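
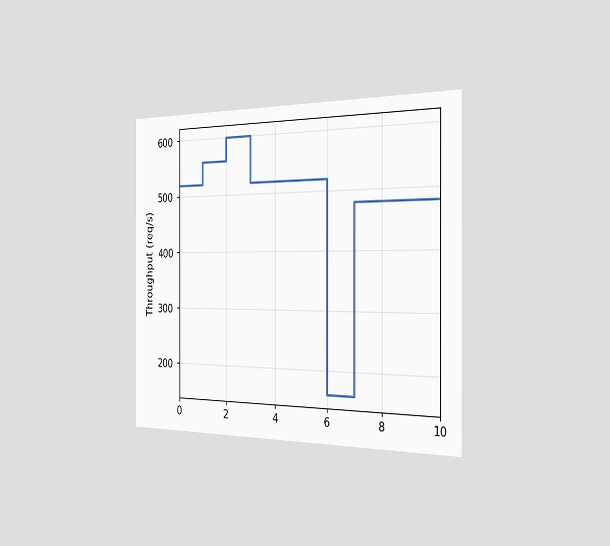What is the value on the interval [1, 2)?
560req/s

The chart is viewed slightly from the right. On [1, 2) the step sits at 560req/s.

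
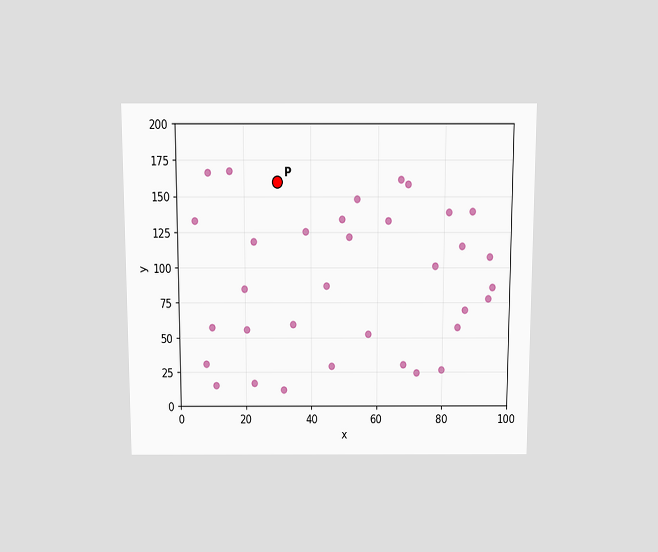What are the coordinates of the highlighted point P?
The chart is viewed slightly from above. Following the gridlines from P to each axis, P sits at (30, 160).

(30, 160)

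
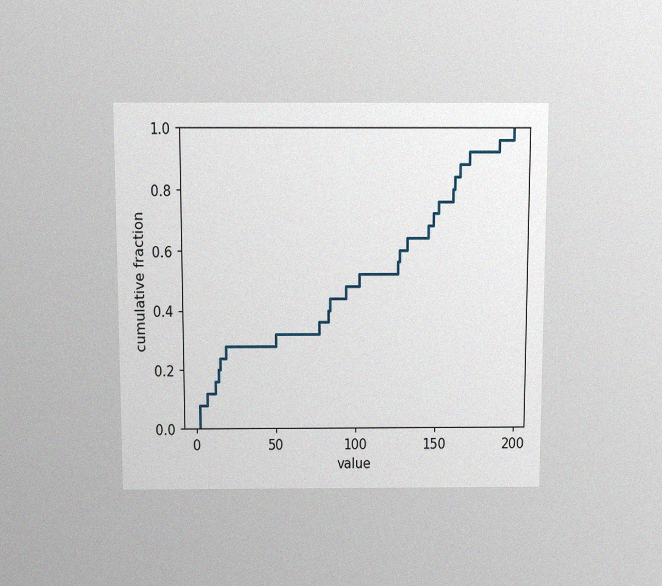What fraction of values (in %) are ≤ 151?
The chart is viewed slightly from above, with some photo noise. At x=151 the ECDF step is at 76%.

76%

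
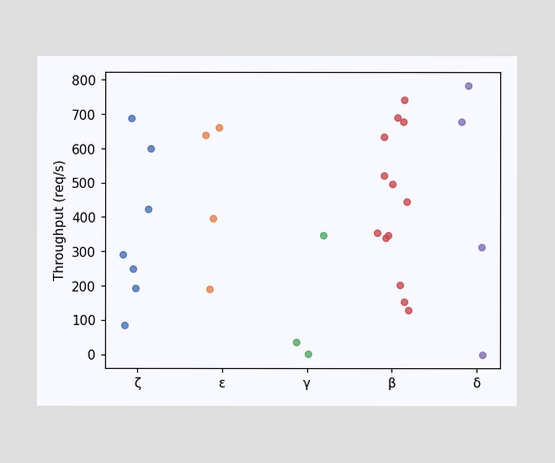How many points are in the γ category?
3

Counting the markers in the γ column gives 3.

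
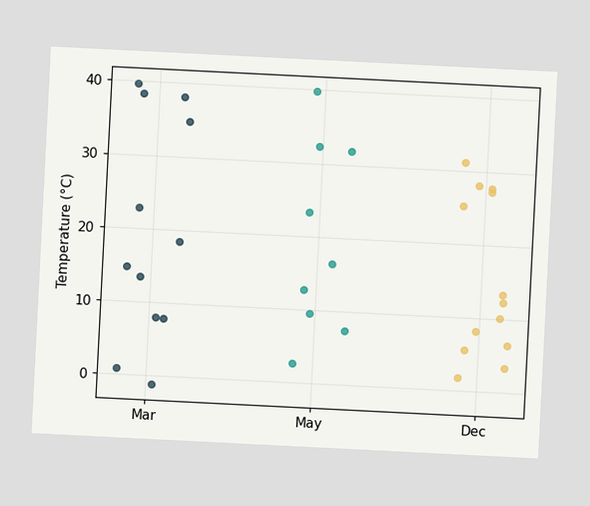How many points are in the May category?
The chart is tilted about 3° clockwise. Counting the markers in the May column gives 9.

9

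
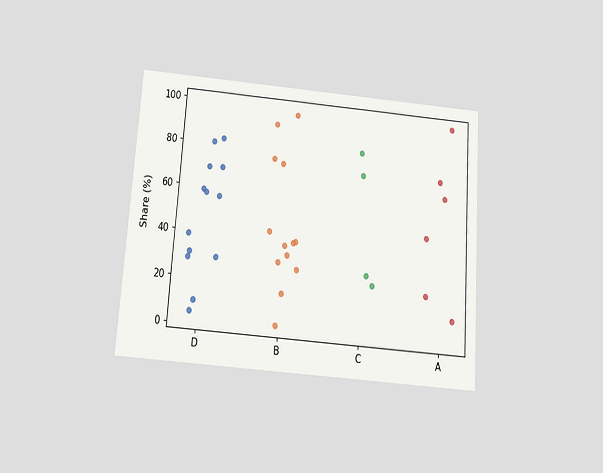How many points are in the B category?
13

The chart is tilted about 4° clockwise and viewed slightly from below. Counting the markers in the B column gives 13.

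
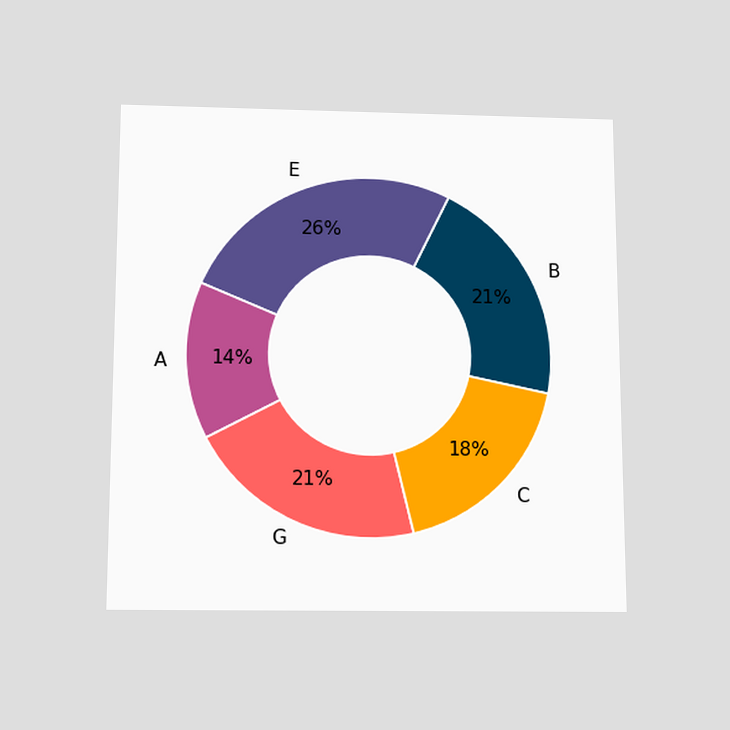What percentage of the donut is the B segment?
The chart is viewed slightly from below. The B segment takes up 21% of the ring.

21%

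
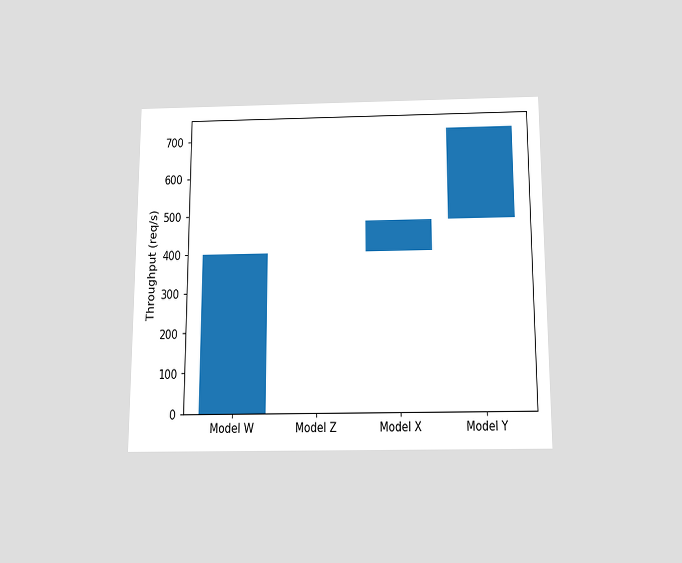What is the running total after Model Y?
The chart is viewed slightly from below. After Model Y the running total reaches 720req/s.

720req/s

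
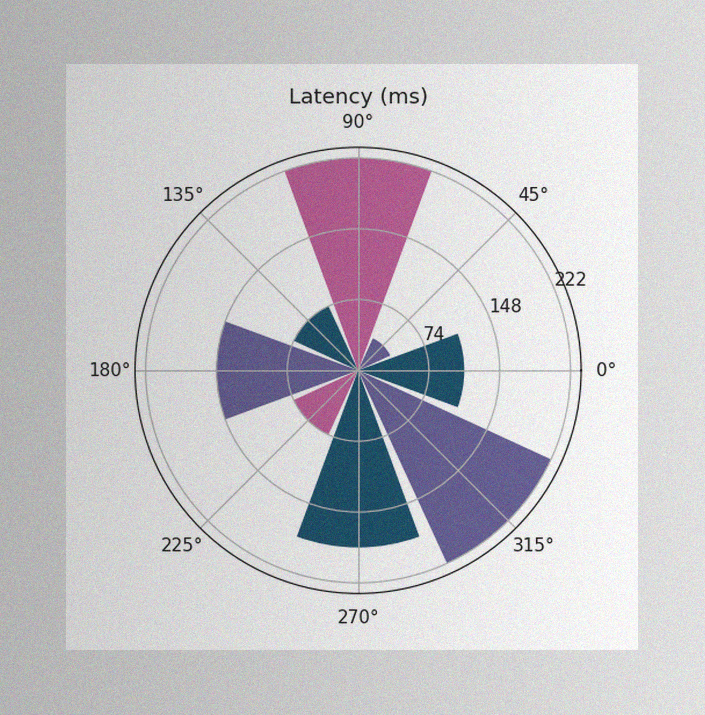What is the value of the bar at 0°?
The image has some photo noise and uneven lighting. The bar at 0° reaches 111ms on the radial axis.

111ms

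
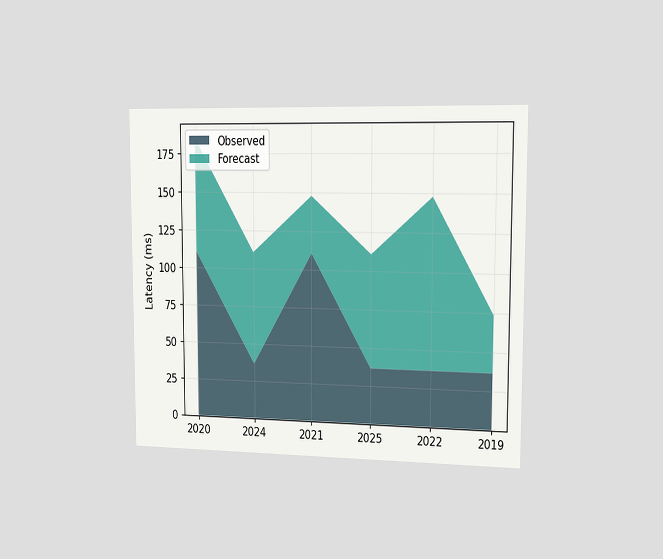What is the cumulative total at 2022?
148ms

The chart is viewed slightly from the right. The stacked total at 2022 reaches 148ms.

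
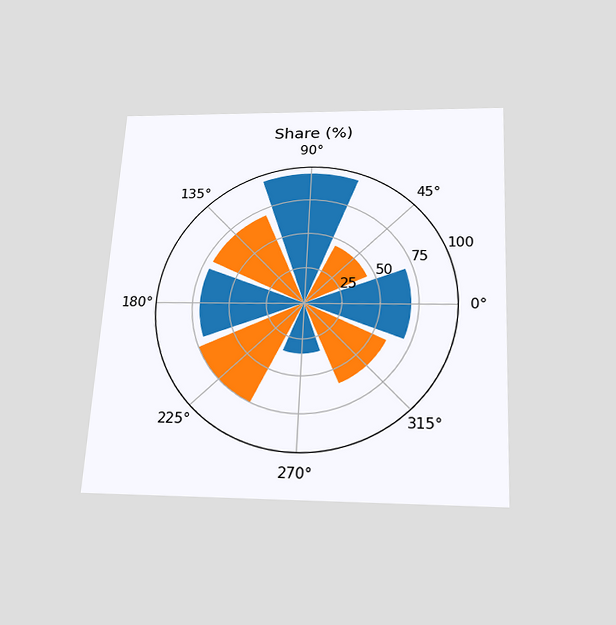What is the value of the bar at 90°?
95%

The chart is tilted about 3° clockwise and viewed slightly from below. The bar at 90° reaches 95% on the radial axis.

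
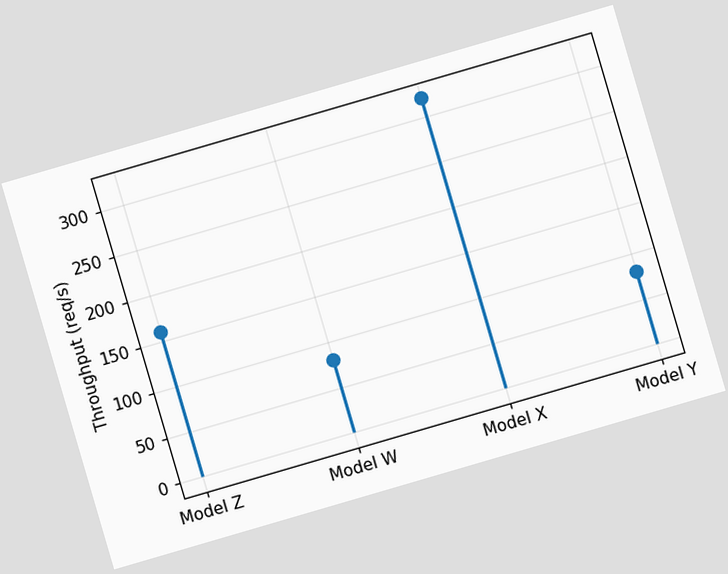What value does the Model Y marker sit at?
The chart is tilted about 16° counter-clockwise. The Model Y marker sits at 80req/s.

80req/s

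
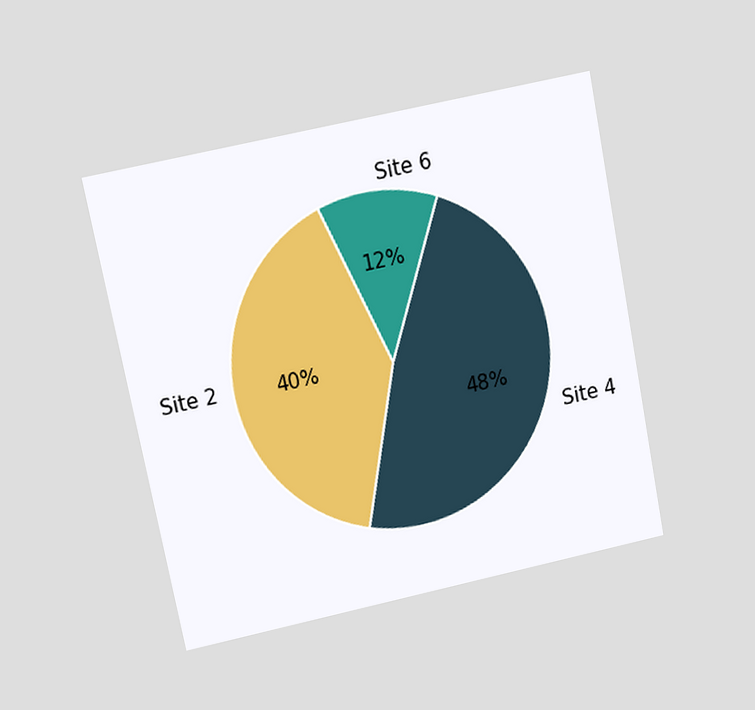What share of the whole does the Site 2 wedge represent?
40%

The chart is tilted about 11° counter-clockwise and viewed at a slight angle. The Site 2 slice takes up 40% of the pie.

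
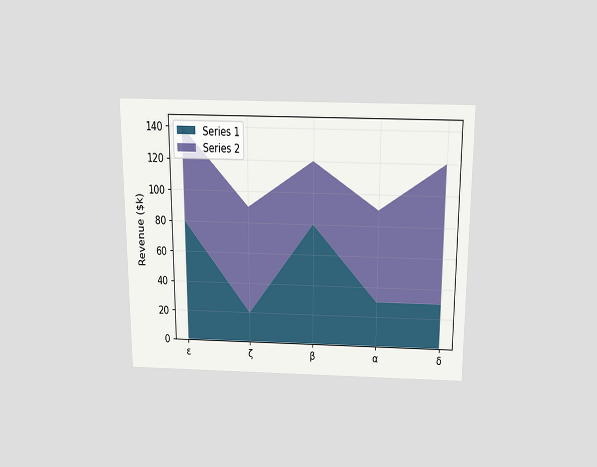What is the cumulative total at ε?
$140k

The chart is viewed slightly from above. The stacked total at ε reaches $140k.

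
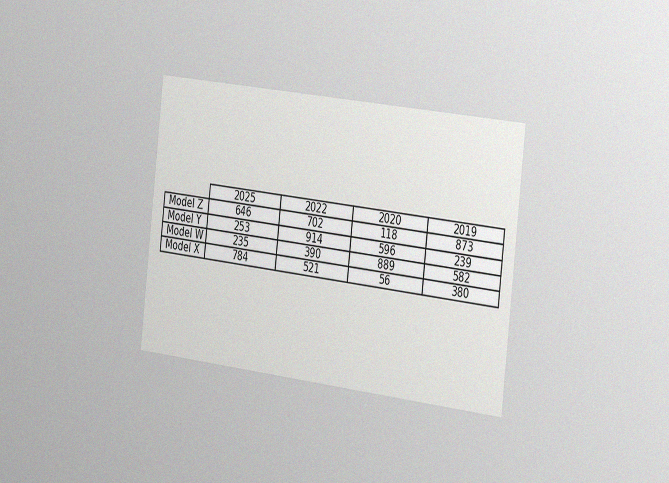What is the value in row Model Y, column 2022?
914

The chart is tilted about 7° clockwise and viewed slightly from the right, with some photo noise. The (Model Y, 2022) cell reads 914.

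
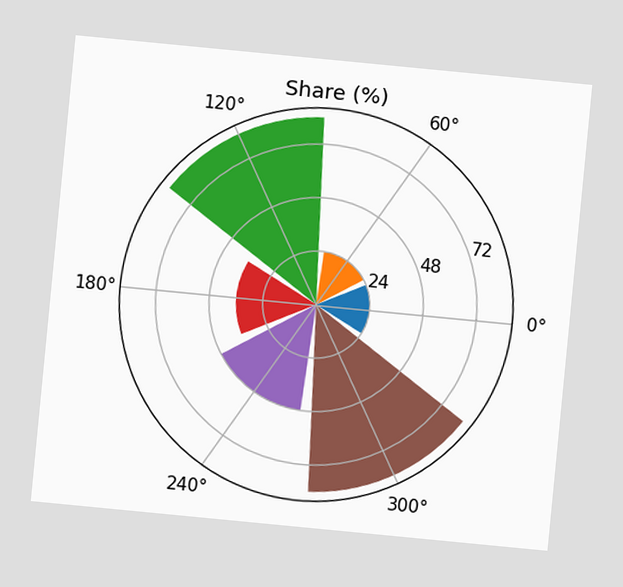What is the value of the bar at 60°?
24%

The chart is tilted about 6° clockwise. The bar at 60° reaches 24% on the radial axis.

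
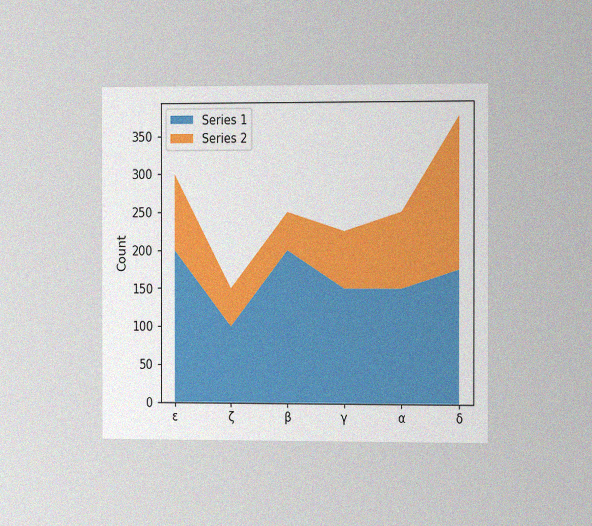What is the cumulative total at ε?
The chart is viewed slightly from the right, with some photo noise. The stacked total at ε reaches 300.

300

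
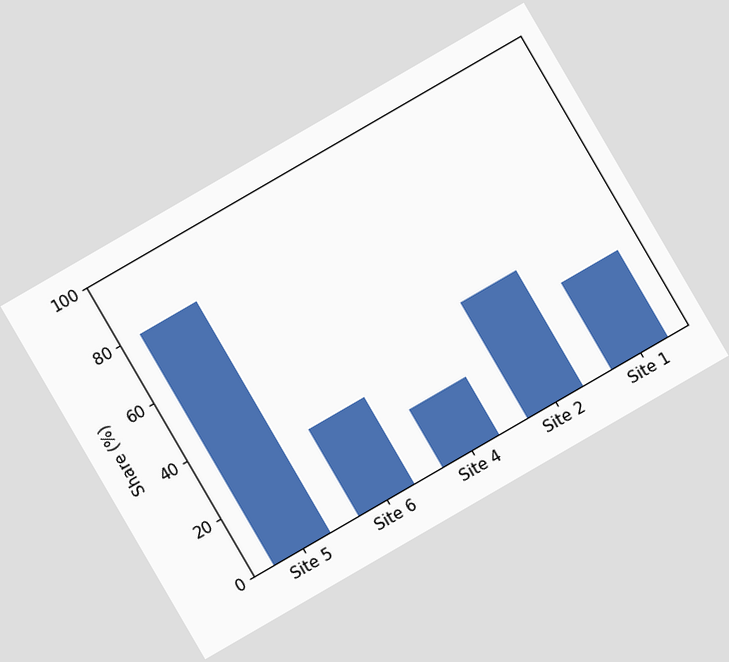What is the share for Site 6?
30%

The chart is tilted about 30° counter-clockwise. Reading along the chart's y-axis, the Site 6 bar reaches 30%.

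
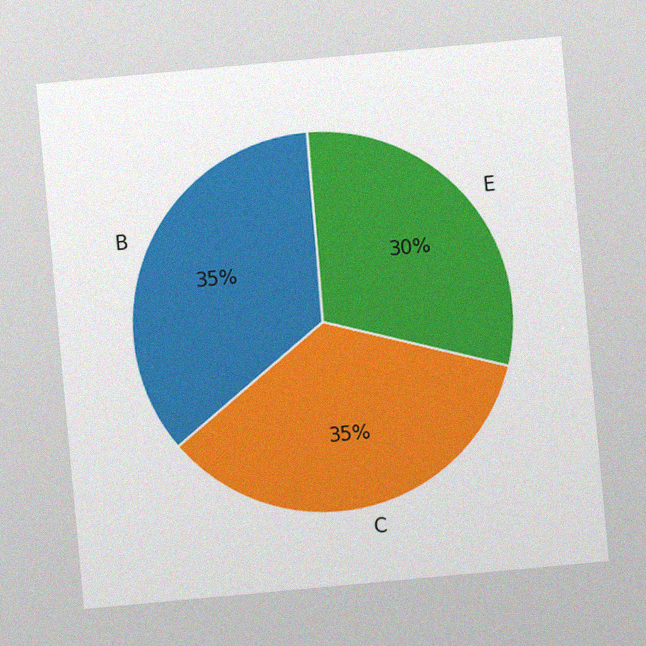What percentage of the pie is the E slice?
The chart is tilted about 5° counter-clockwise, with some photo noise. The E slice takes up 30% of the pie.

30%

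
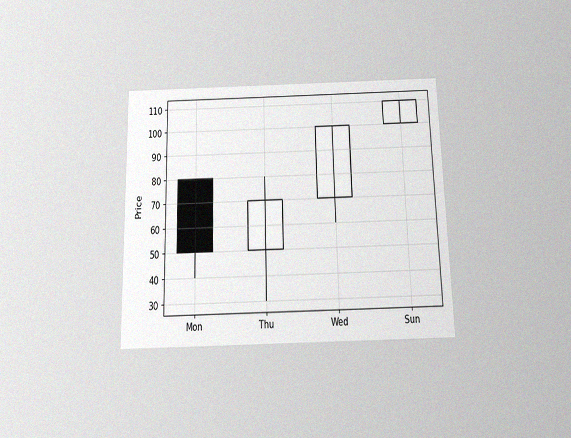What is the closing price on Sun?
The chart is viewed slightly from below, with some photo noise. The Sun candle closes at 110.

110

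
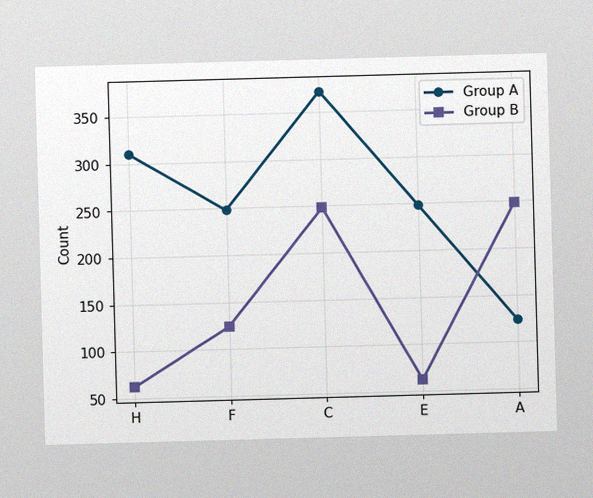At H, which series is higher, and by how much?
Group A, by 248

The image has some photo noise and uneven lighting. At H, Group A sits above the other line by 248.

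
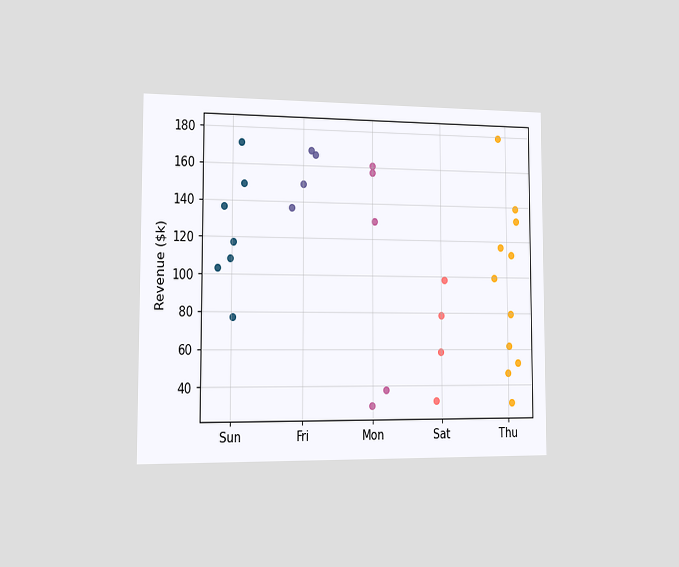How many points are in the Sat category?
4

The chart is viewed slightly from the left. Counting the markers in the Sat column gives 4.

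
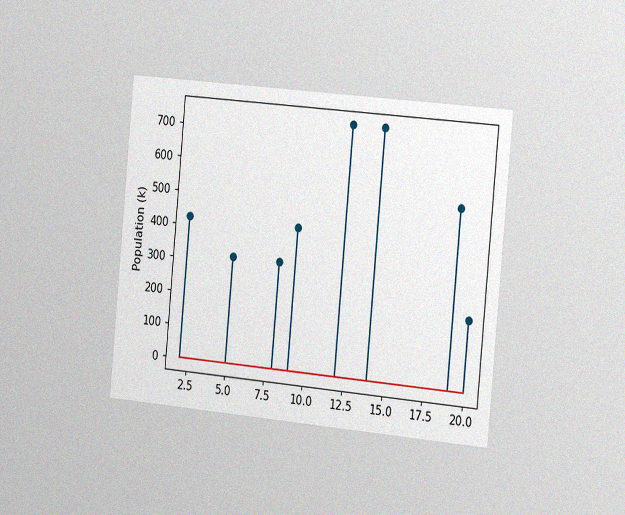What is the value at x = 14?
The chart is tilted about 5° clockwise and viewed slightly from the right, with some photo noise. The stem at x=14 reaches 742k.

742k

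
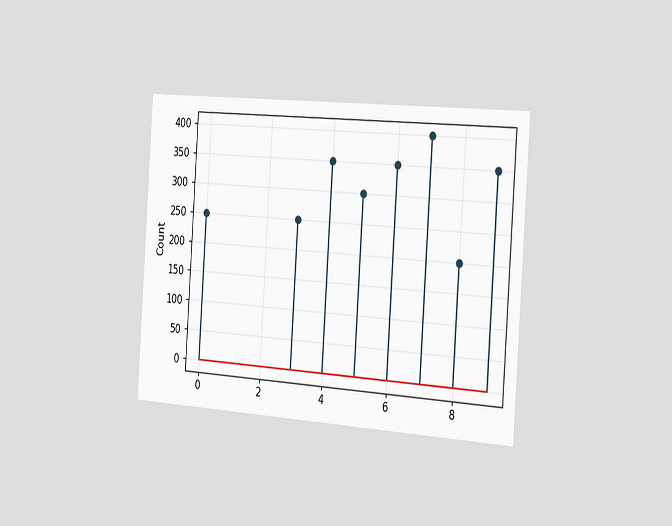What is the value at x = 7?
400

The chart is tilted about 4° clockwise and viewed slightly from the right. The stem at x=7 reaches 400.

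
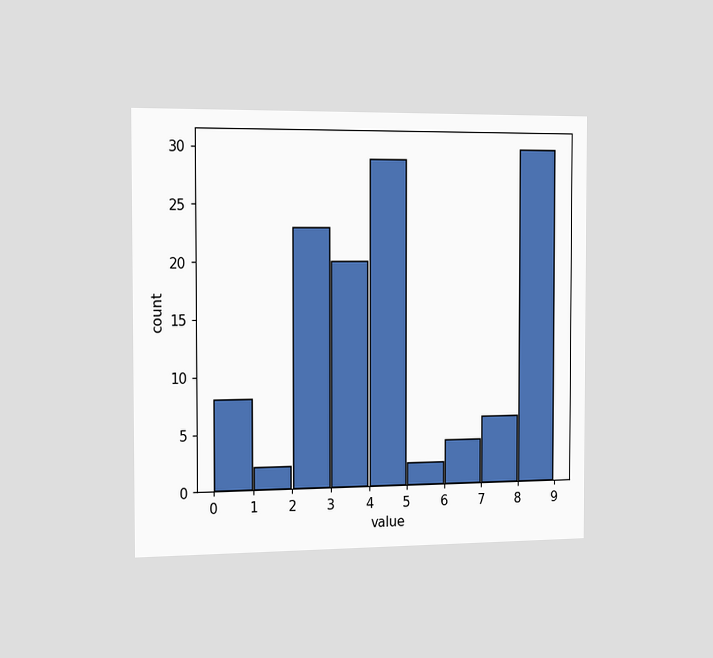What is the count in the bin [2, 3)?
23

The chart is viewed slightly from the left. The [2, 3) bin has height 23.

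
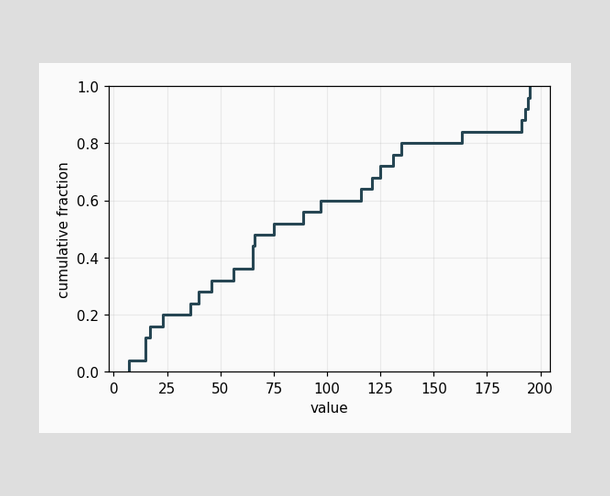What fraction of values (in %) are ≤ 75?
At x=75 the ECDF step is at 52%.

52%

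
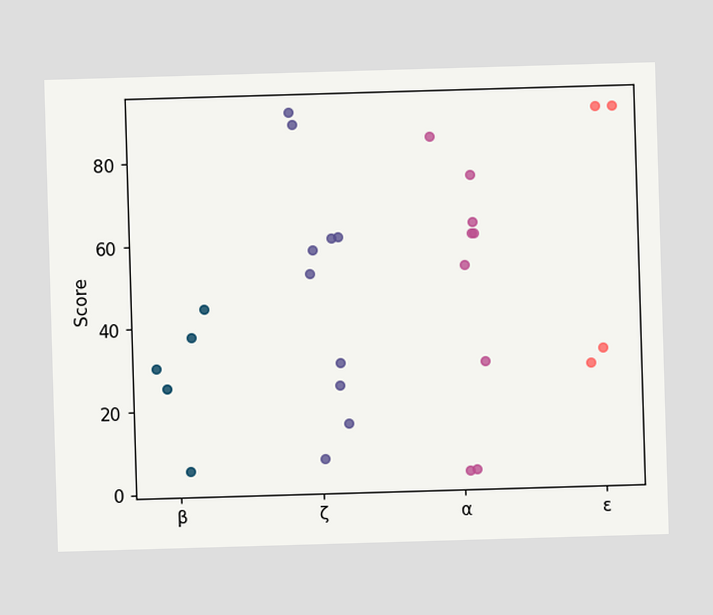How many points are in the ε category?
4

Counting the markers in the ε column gives 4.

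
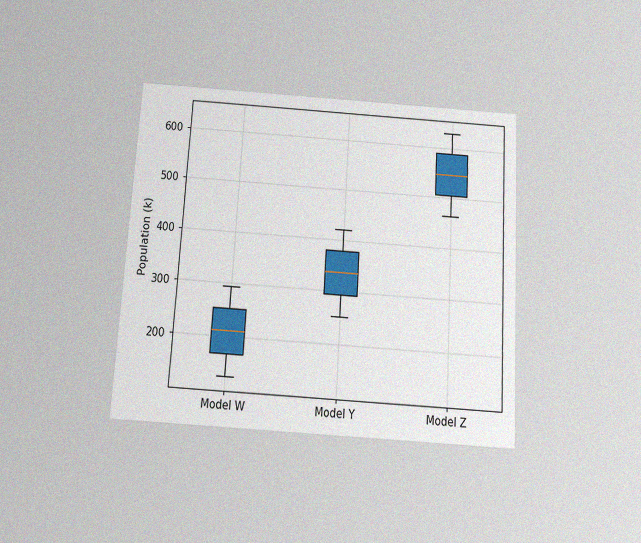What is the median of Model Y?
The chart is tilted about 3° clockwise and viewed slightly from below, with some photo noise. The median line in the Model Y box sits at 336k.

336k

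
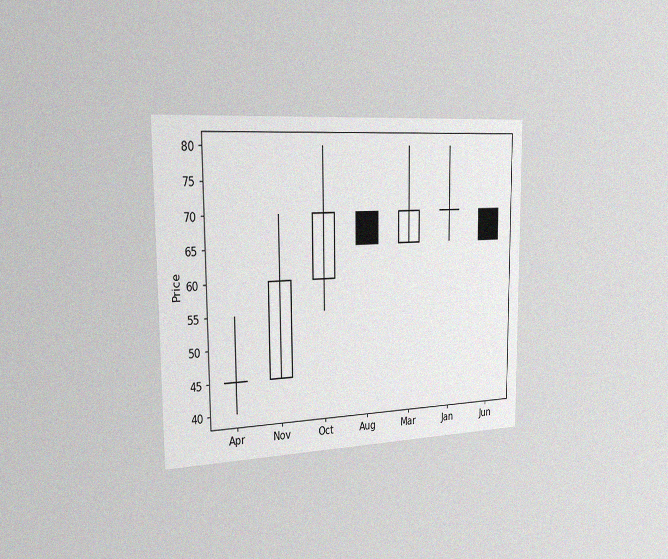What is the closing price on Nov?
The chart is viewed slightly from the left, with some photo noise. The Nov candle closes at 60.

60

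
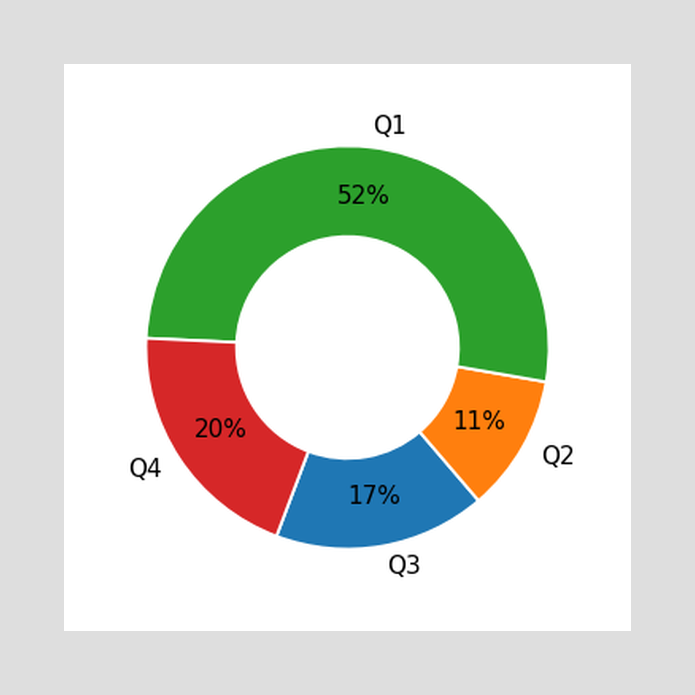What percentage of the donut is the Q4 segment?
The Q4 segment takes up 20% of the ring.

20%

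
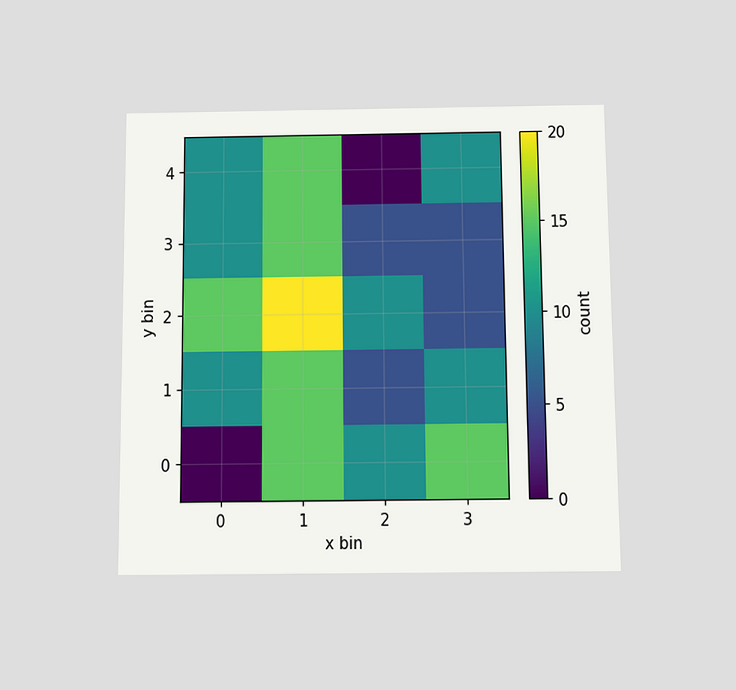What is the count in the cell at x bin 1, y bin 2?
20

The chart is viewed slightly from below. Matching the cell (1, 2) against the colorbar gives 20.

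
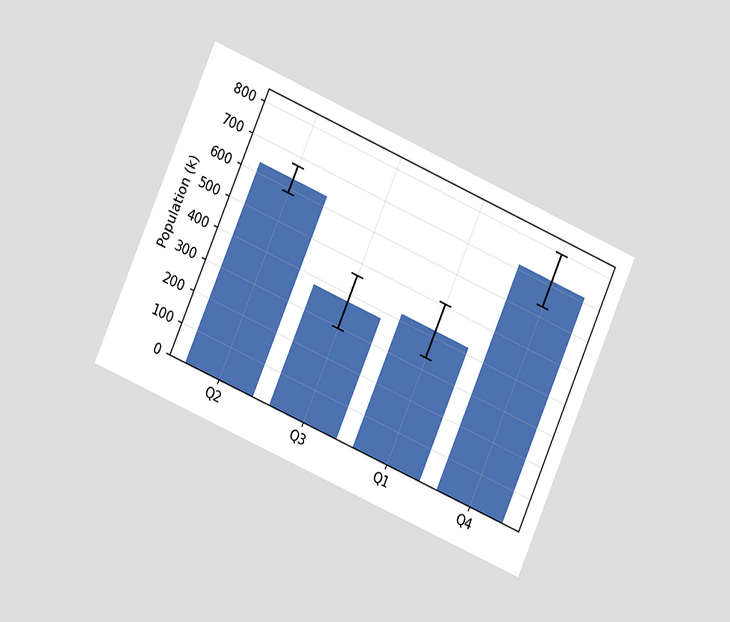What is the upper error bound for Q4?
The chart is tilted about 23° clockwise and viewed slightly from the left. The Q4 bar's upper whisker reaches 798k.

798k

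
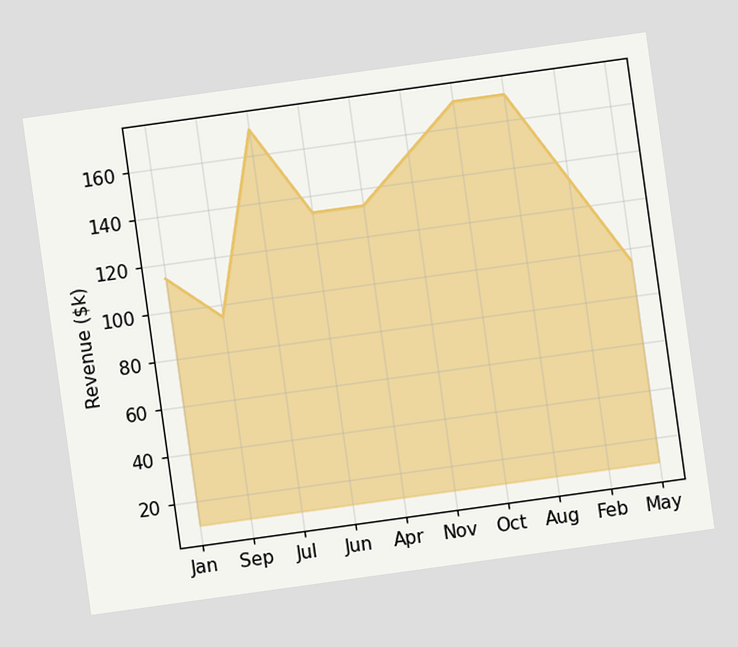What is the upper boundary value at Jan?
$114k

The chart is tilted about 8° counter-clockwise. At Jan the upper boundary is at $114k.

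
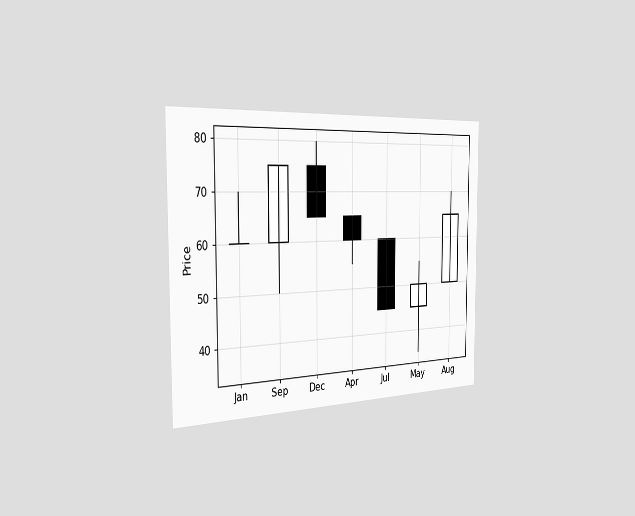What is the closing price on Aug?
65

The chart is viewed slightly from the left. The Aug candle closes at 65.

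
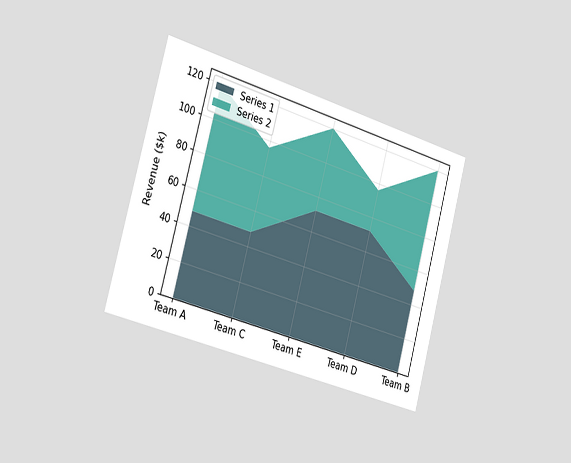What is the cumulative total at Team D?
$96k

The chart is tilted about 15° clockwise and viewed slightly from the left. The stacked total at Team D reaches $96k.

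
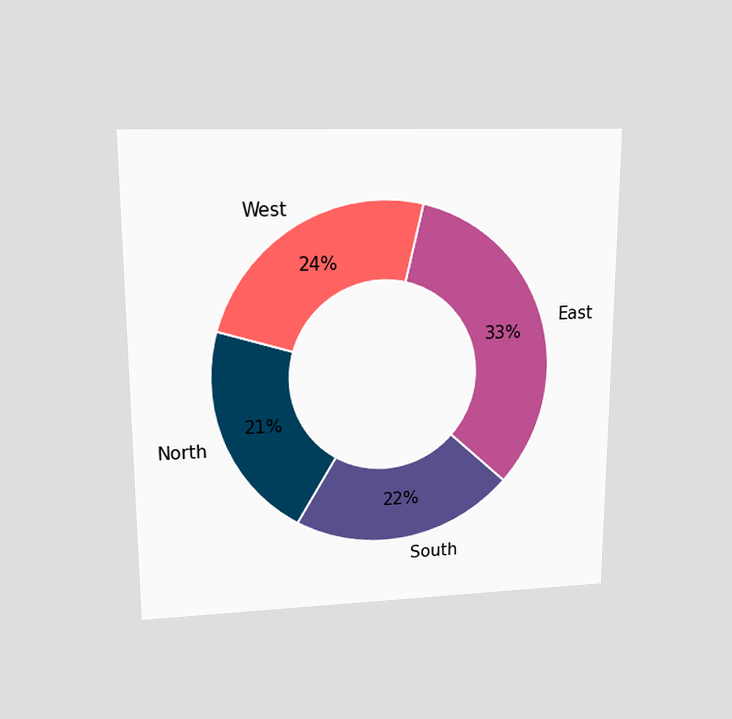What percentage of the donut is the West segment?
24%

The chart is viewed at a slight angle. The West segment takes up 24% of the ring.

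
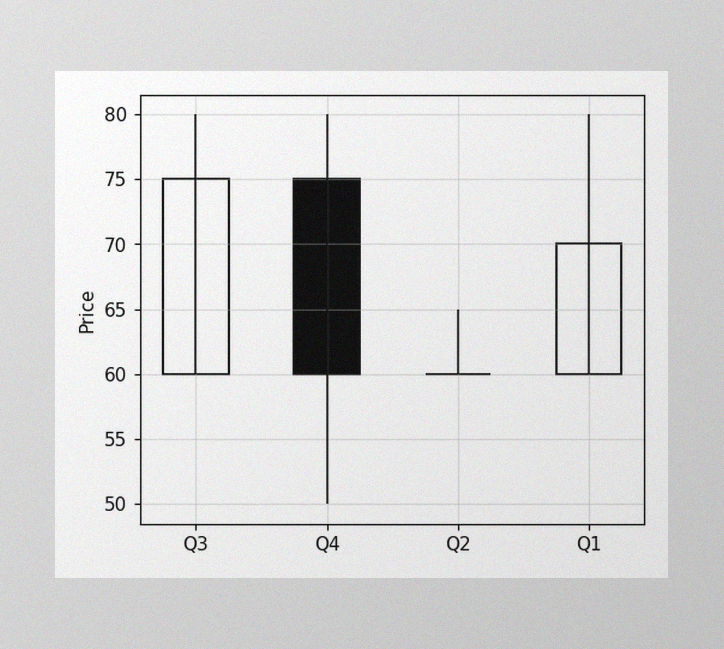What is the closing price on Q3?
75

The image has some photo noise and uneven lighting. The Q3 candle closes at 75.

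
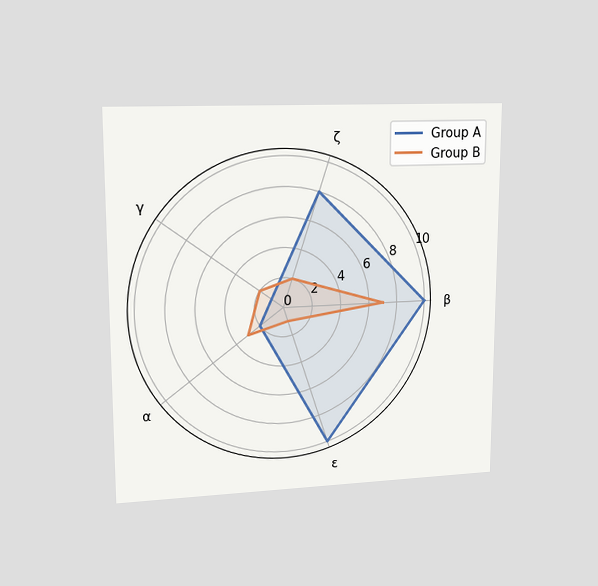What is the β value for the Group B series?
7

The chart is viewed at a slight angle. On the β axis, Group B reaches 7.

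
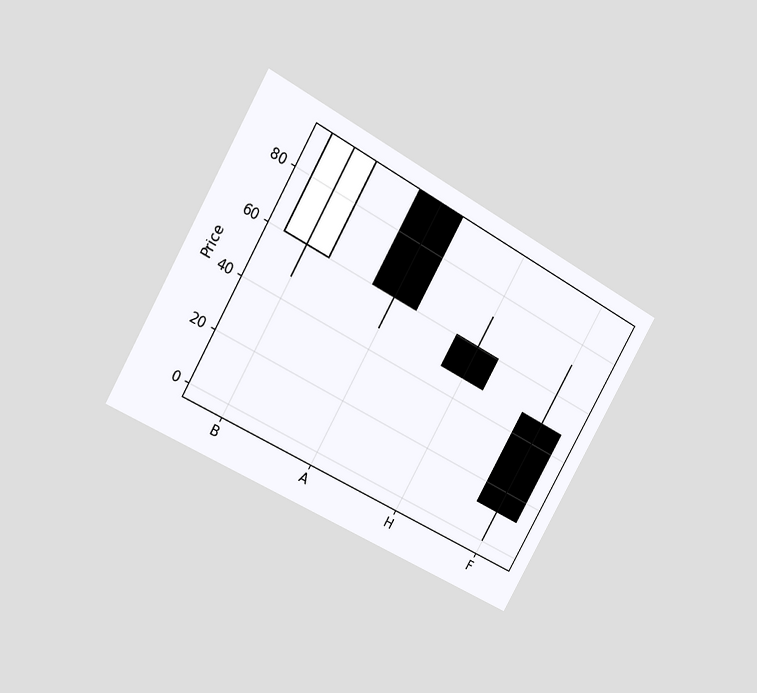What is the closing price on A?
60

The chart is tilted about 30° clockwise and viewed at a slight angle. The A candle closes at 60.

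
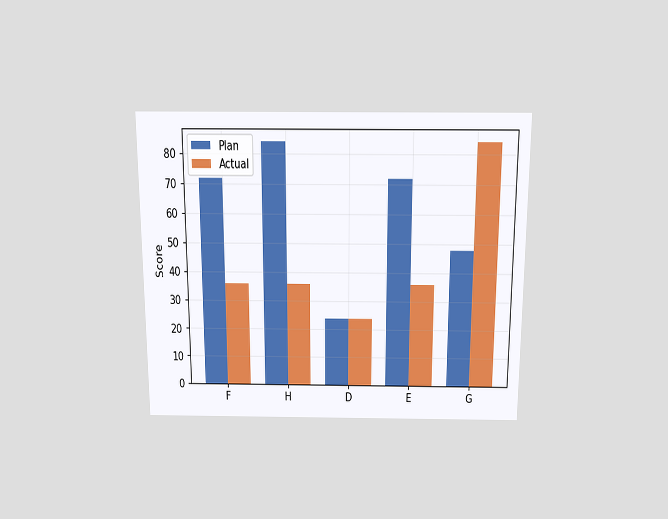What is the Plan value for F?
The chart is viewed slightly from above. The Plan bar at F reaches 72 on the y-axis.

72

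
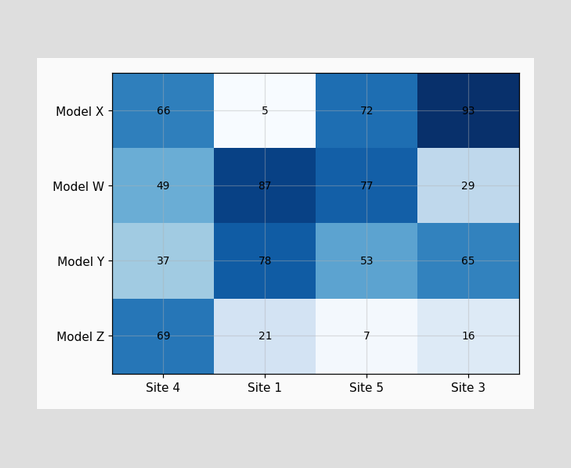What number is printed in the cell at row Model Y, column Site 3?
The (Model Y, Site 3) cell reads 65.

65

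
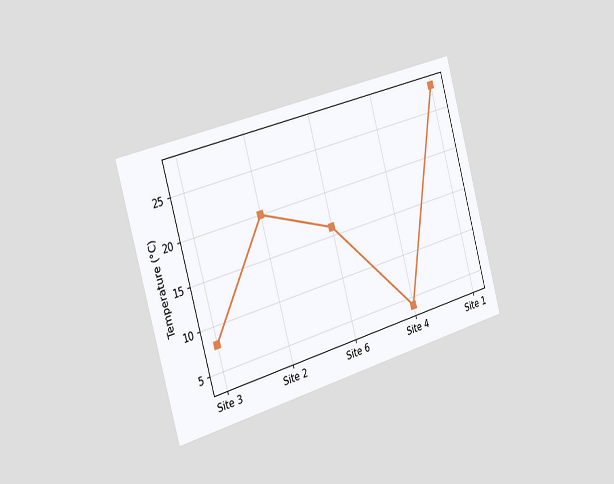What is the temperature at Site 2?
The chart is tilted about 16° counter-clockwise and viewed slightly from the left. At Site 2, the line is at 20°C.

20°C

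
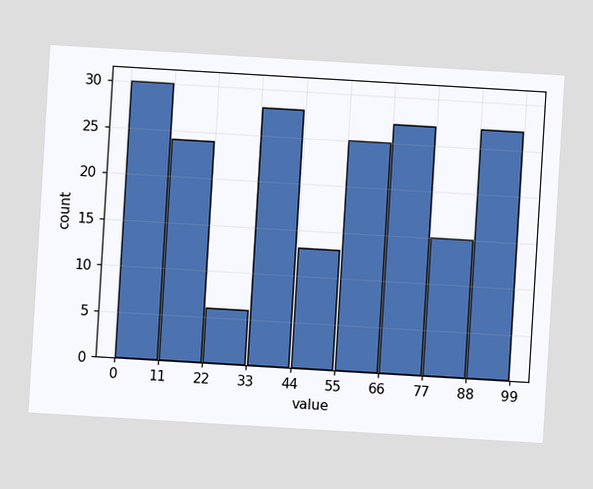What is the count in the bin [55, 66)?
25

The chart is tilted about 3° clockwise. The [55, 66) bin has height 25.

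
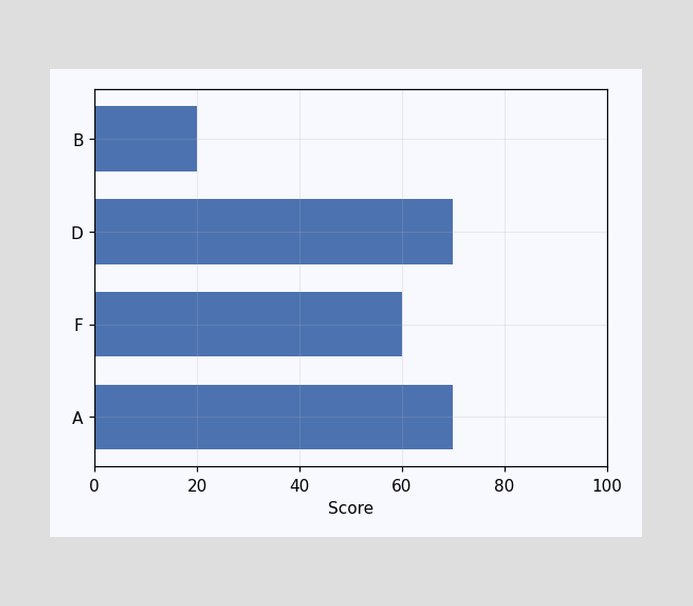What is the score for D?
Reading along the chart's x-axis, the D bar reaches 70.

70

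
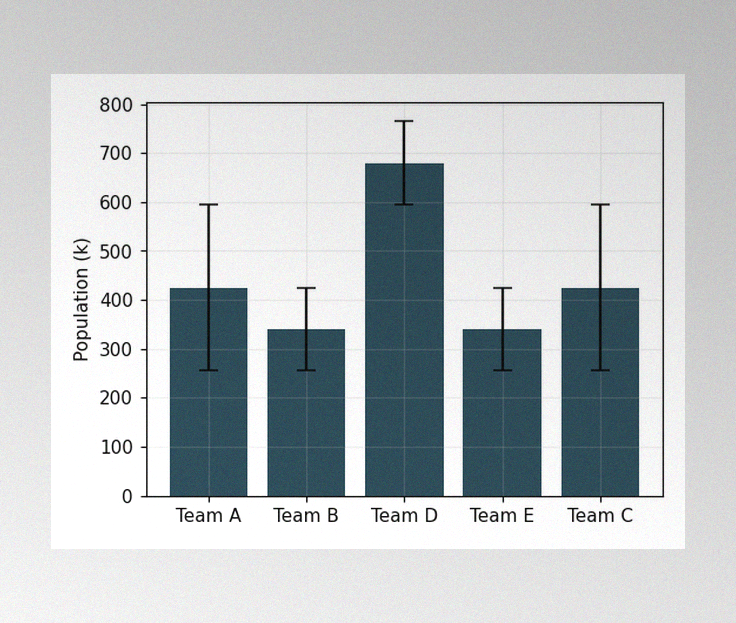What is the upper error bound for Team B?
425k

The image has some photo noise and uneven lighting. The Team B bar's upper whisker reaches 425k.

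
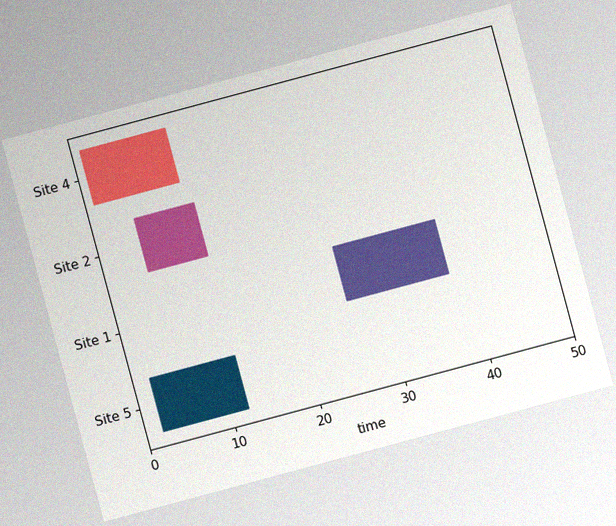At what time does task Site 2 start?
5

The chart is tilted about 15° counter-clockwise, with some photo noise. The Site 2 bar begins at t=5.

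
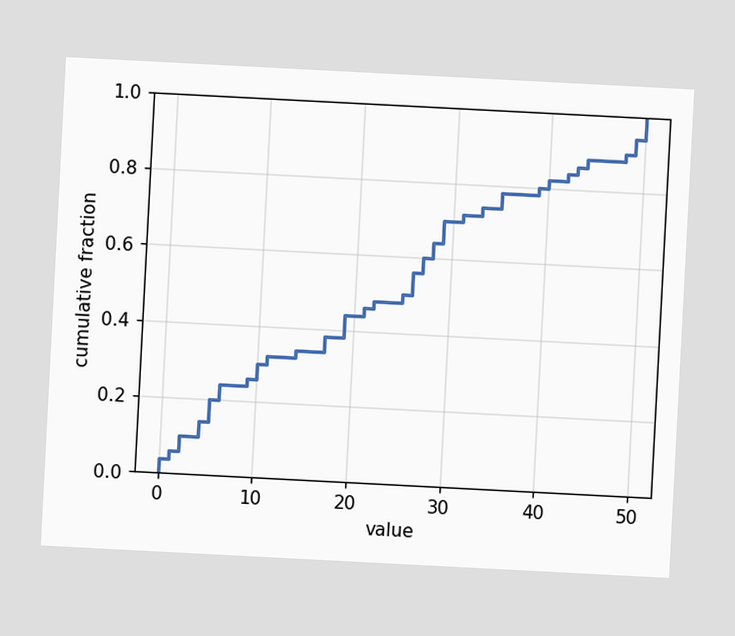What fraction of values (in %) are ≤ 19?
The chart is tilted about 3° clockwise. At x=19 the ECDF step is at 44%.

44%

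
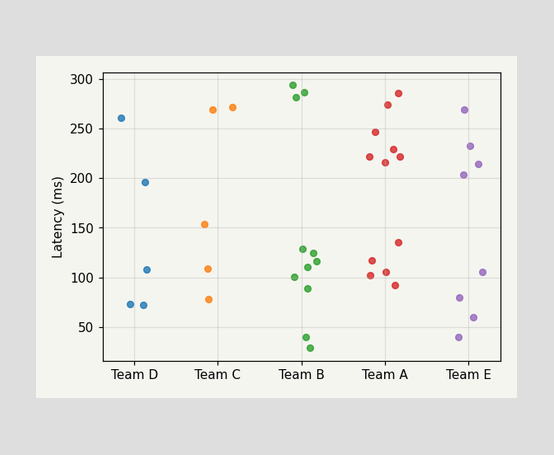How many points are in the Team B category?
Counting the markers in the Team B column gives 11.

11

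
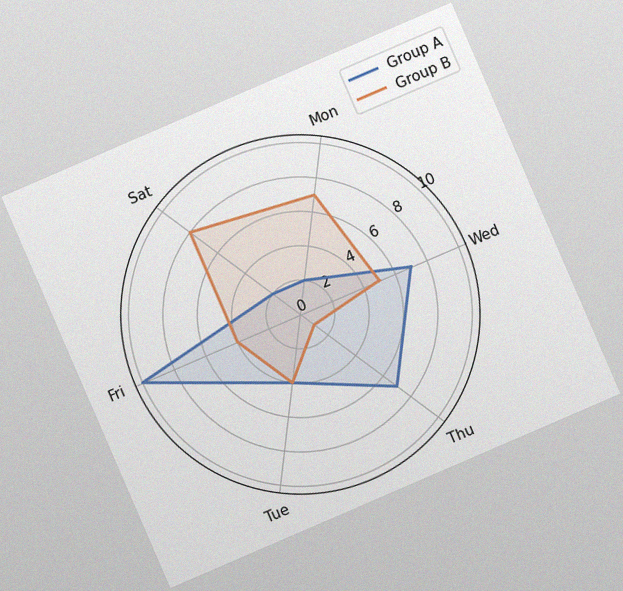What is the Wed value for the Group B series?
5

The chart is tilted about 23° counter-clockwise, with some photo noise. On the Wed axis, Group B reaches 5.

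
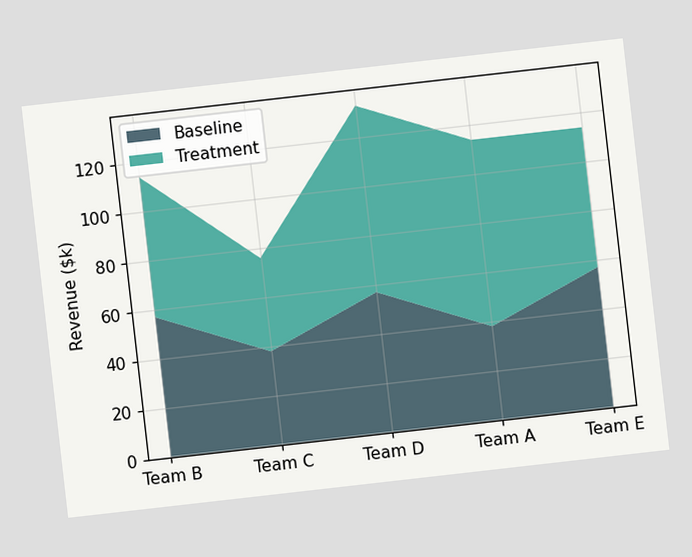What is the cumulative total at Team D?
The chart is tilted about 6° counter-clockwise. The stacked total at Team D reaches $133k.

$133k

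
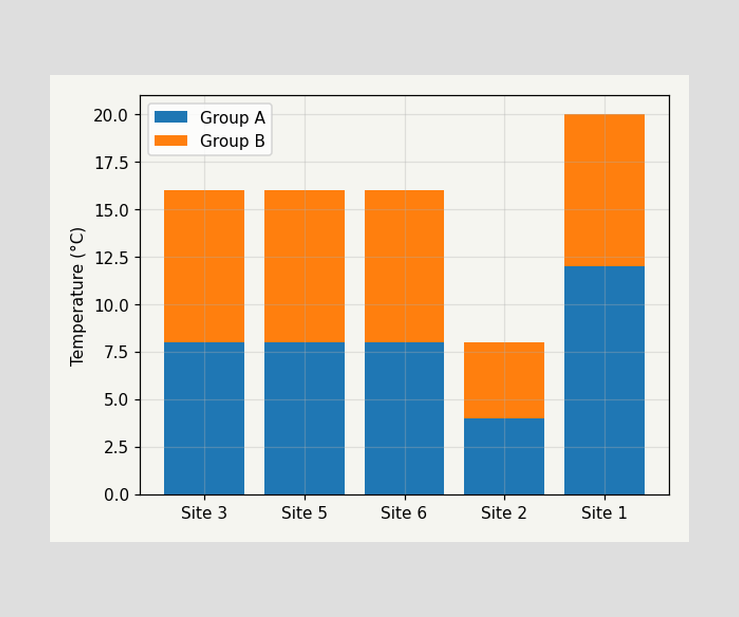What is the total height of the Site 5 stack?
The Site 5 stack's top reaches 16°C on the y-axis.

16°C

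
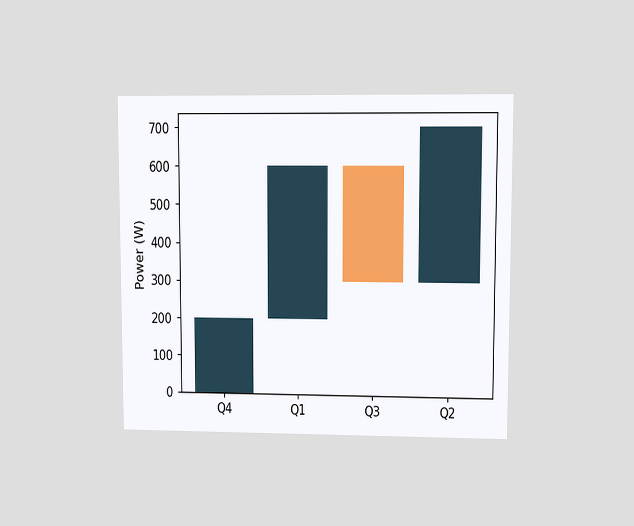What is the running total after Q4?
The chart is viewed at a slight angle. After Q4 the running total reaches 200W.

200W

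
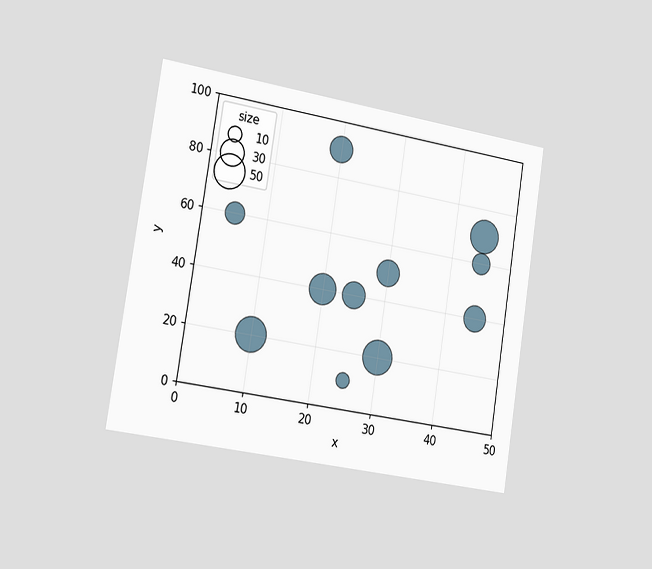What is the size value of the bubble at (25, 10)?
10

The chart is tilted about 9° clockwise and viewed slightly from the left. Matching the bubble at (25, 10) against the size legend gives 10.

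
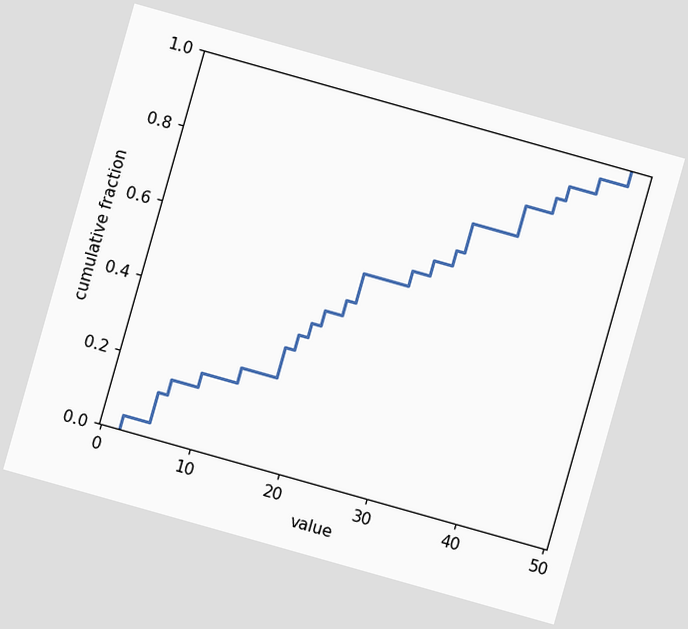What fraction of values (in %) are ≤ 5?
12%

The chart is tilted about 16° clockwise. At x=5 the ECDF step is at 12%.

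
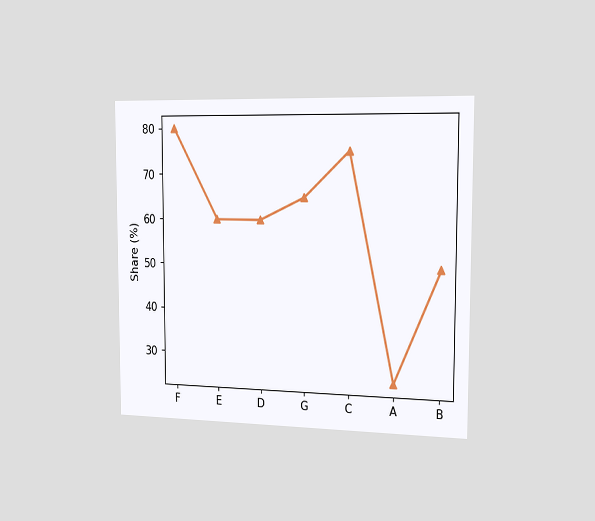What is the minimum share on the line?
The chart is viewed slightly from the right. The lowest point is at A, and reading across to the y-axis gives 25%.

25%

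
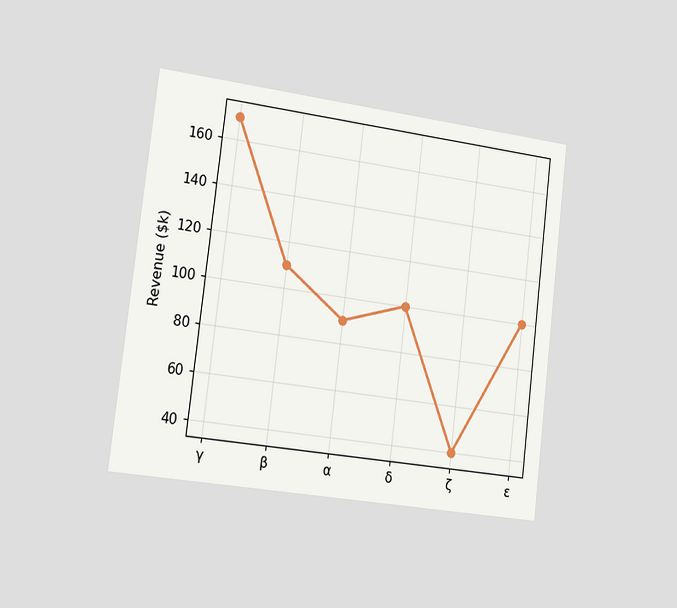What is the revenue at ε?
The chart is tilted about 7° clockwise and viewed slightly from the left. At ε, the line is at $100k.

$100k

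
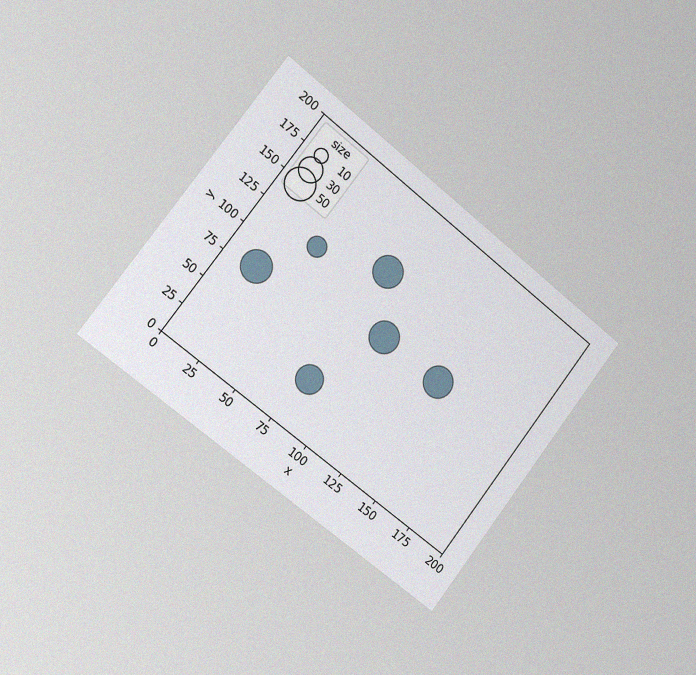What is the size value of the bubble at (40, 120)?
20

The chart is tilted about 38° clockwise and viewed slightly from the left, with some photo noise. Matching the bubble at (40, 120) against the size legend gives 20.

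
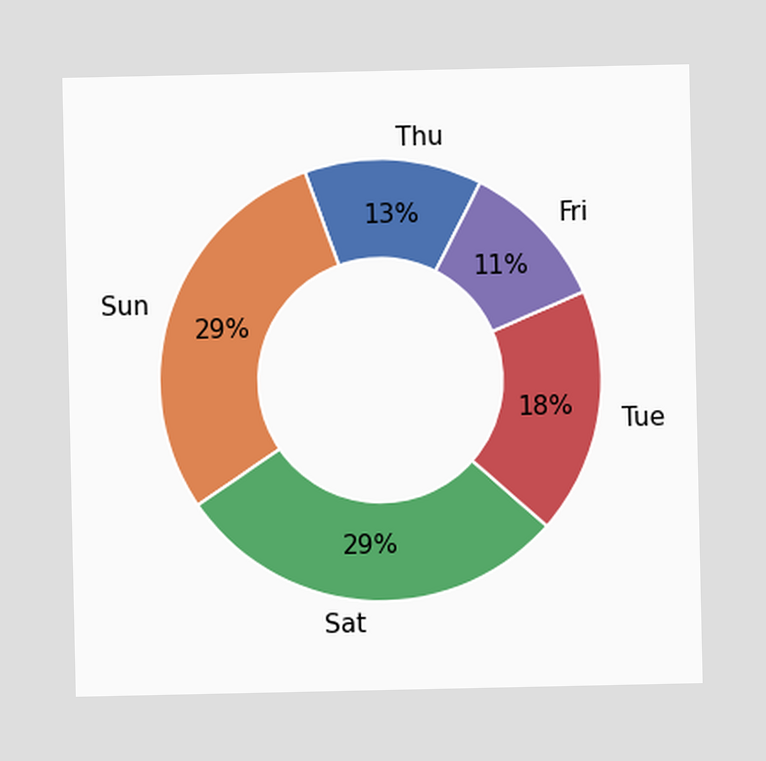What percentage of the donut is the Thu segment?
13%

The Thu segment takes up 13% of the ring.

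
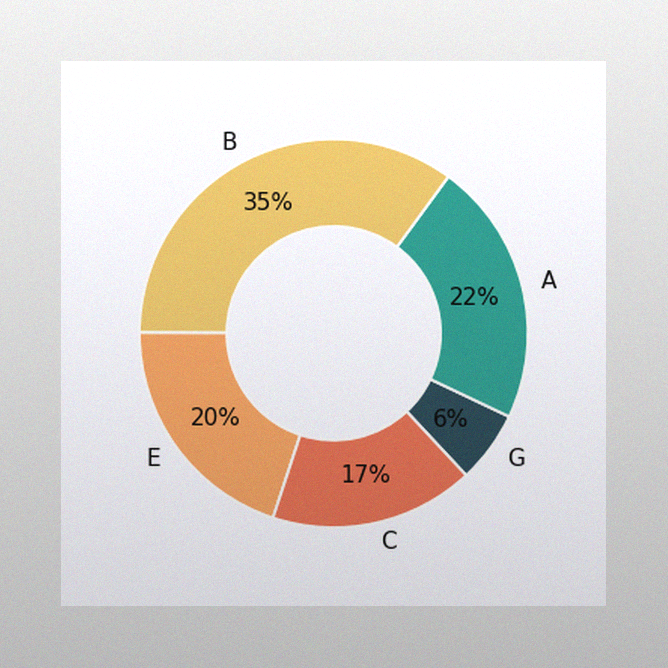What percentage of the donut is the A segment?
22%

The image has some photo noise and uneven lighting. The A segment takes up 22% of the ring.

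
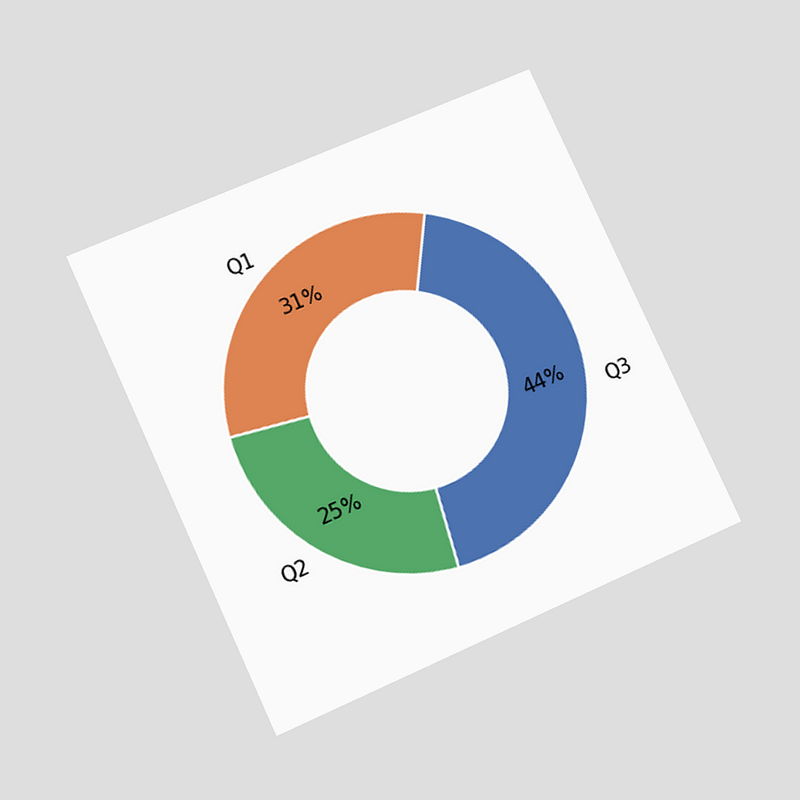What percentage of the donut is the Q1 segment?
The chart is tilted about 25° counter-clockwise and viewed slightly from below. The Q1 segment takes up 31% of the ring.

31%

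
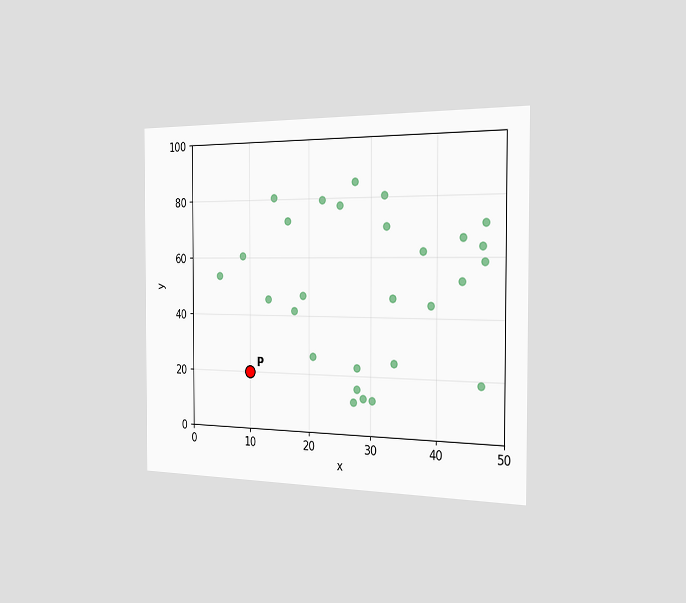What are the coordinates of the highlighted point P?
(10, 20)

The chart is viewed slightly from the right. Following the gridlines from P to each axis, P sits at (10, 20).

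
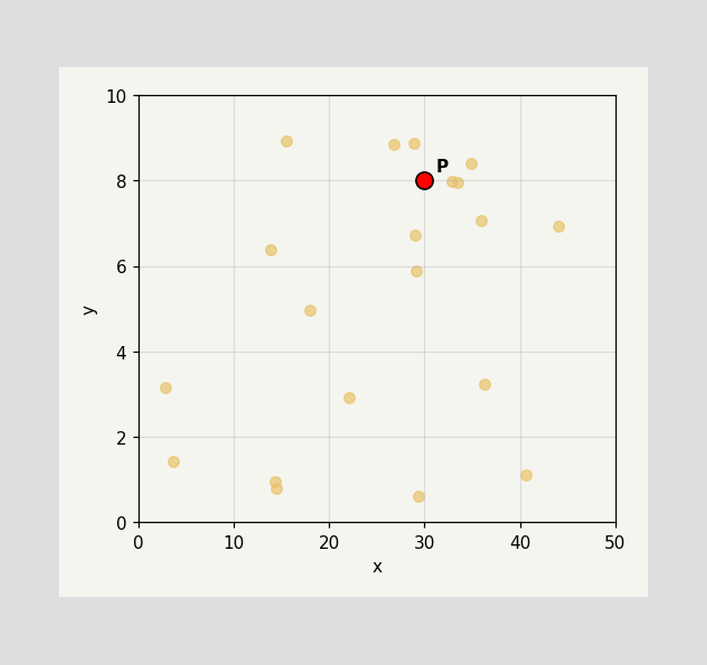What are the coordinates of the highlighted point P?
(30, 8)

Following the gridlines from P to each axis, P sits at (30, 8).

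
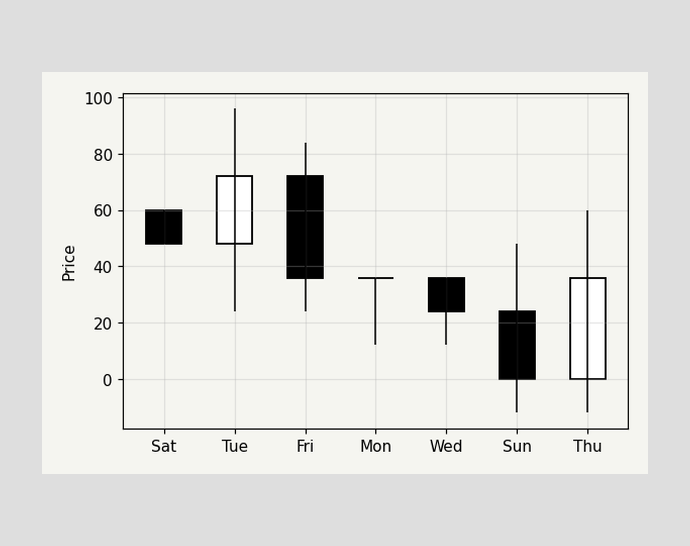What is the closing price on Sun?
The Sun candle closes at 0.

0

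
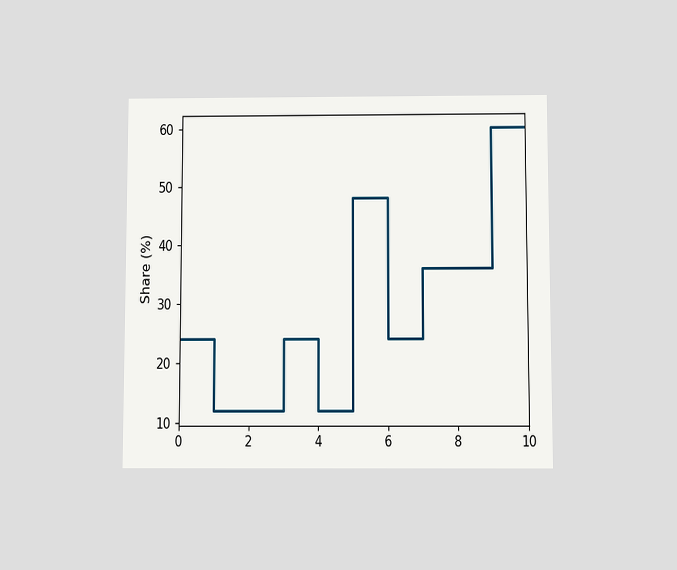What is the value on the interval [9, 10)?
The chart is viewed slightly from below. On [9, 10) the step sits at 60%.

60%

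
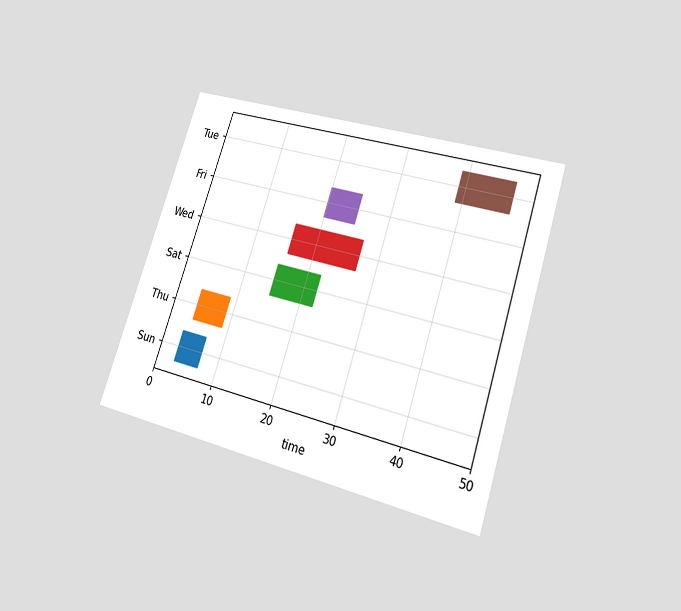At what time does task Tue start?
39

The chart is tilted about 18° clockwise and viewed at a slight angle. The Tue bar begins at t=39.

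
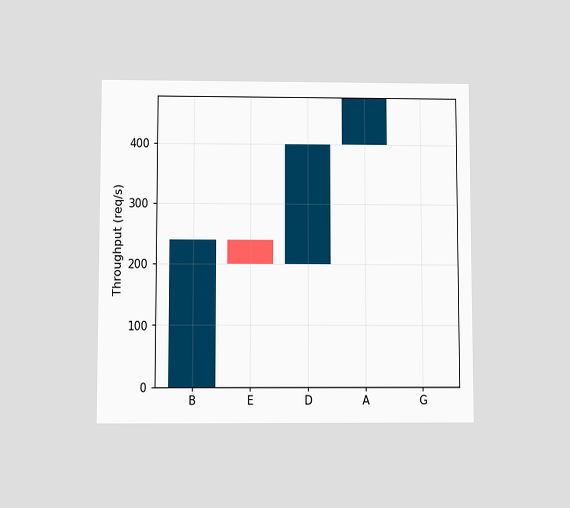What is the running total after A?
The chart is viewed slightly from below. After A the running total reaches 480req/s.

480req/s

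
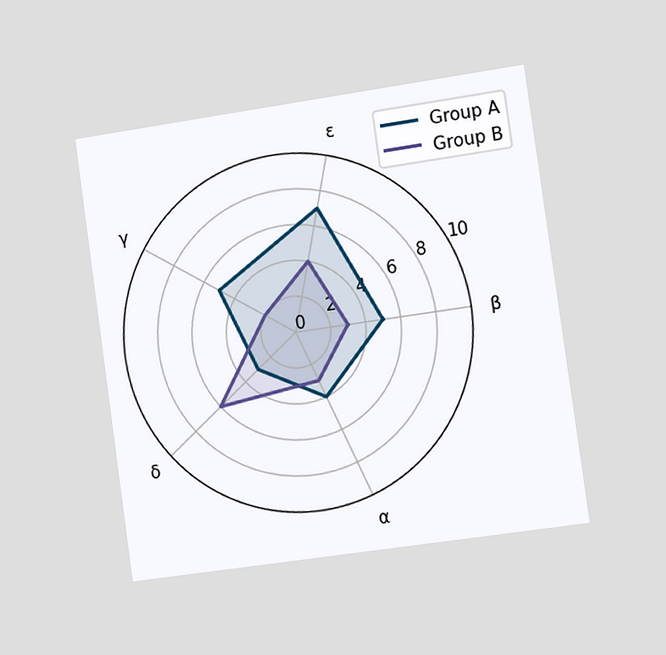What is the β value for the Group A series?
5

The chart is tilted about 8° counter-clockwise and viewed slightly from the right. On the β axis, Group A reaches 5.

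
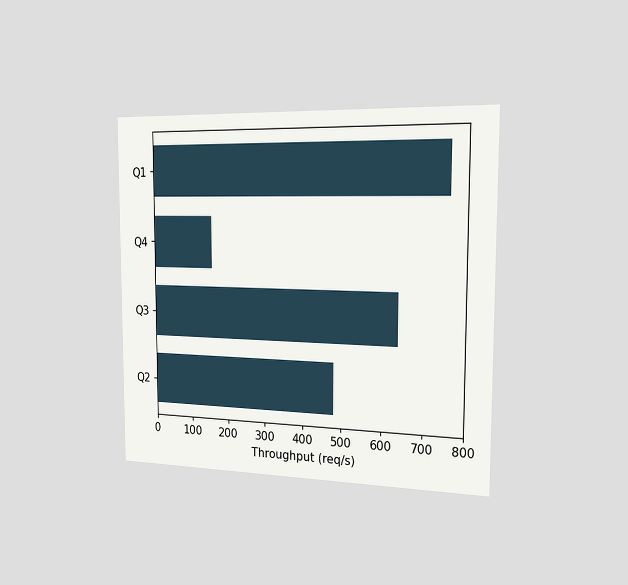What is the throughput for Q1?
760req/s

The chart is viewed slightly from the right. Reading along the chart's x-axis, the Q1 bar reaches 760req/s.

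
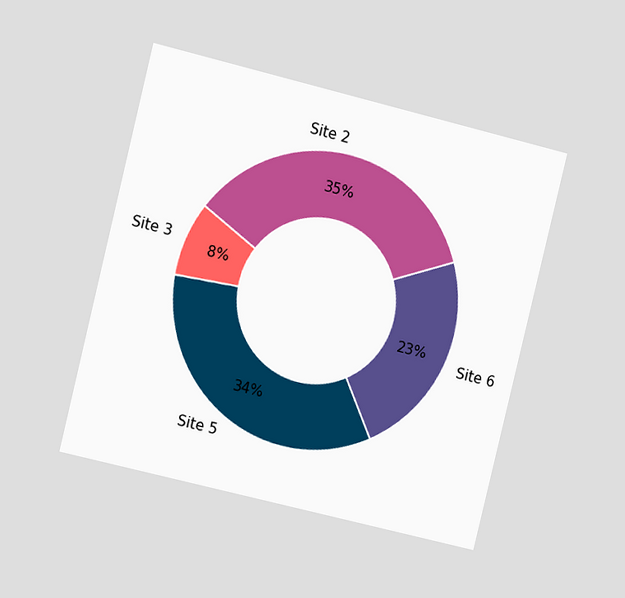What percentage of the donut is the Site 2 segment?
35%

The chart is tilted about 14° clockwise and viewed slightly from the left. The Site 2 segment takes up 35% of the ring.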